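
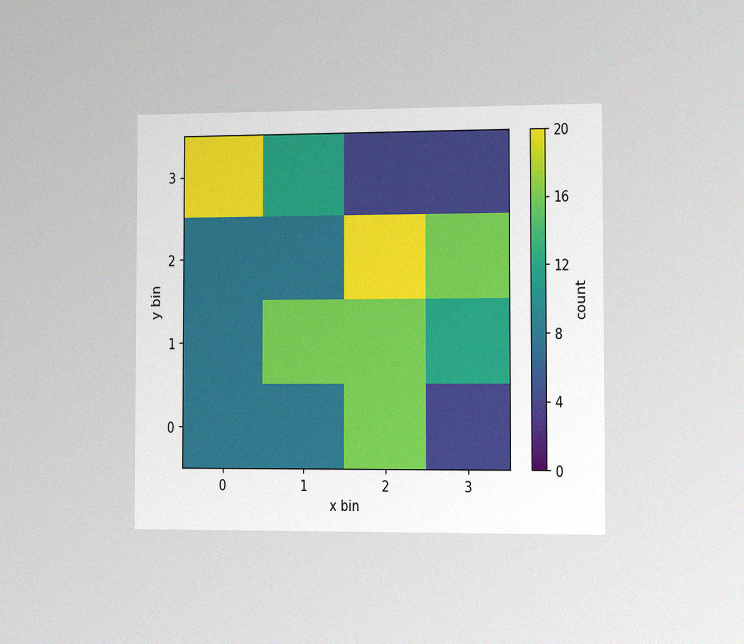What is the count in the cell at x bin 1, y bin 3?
The chart is viewed slightly from the right, with some photo noise. Matching the cell (1, 3) against the colorbar gives 12.

12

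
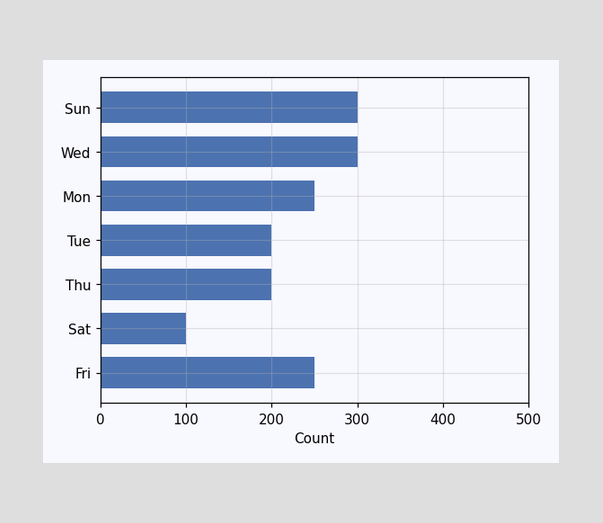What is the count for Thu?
200

Reading along the chart's x-axis, the Thu bar reaches 200.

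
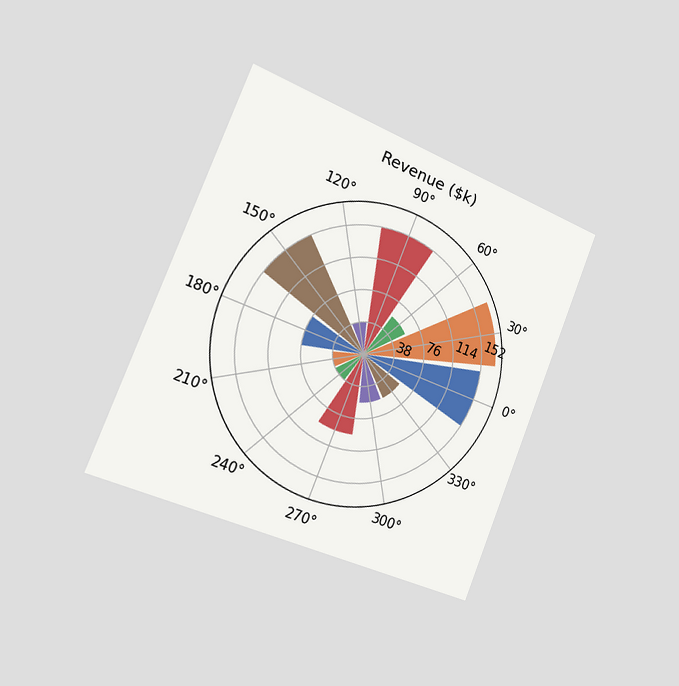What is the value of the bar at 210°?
The chart is tilted about 22° clockwise and viewed slightly from the left. The bar at 210° reaches $38k on the radial axis.

$38k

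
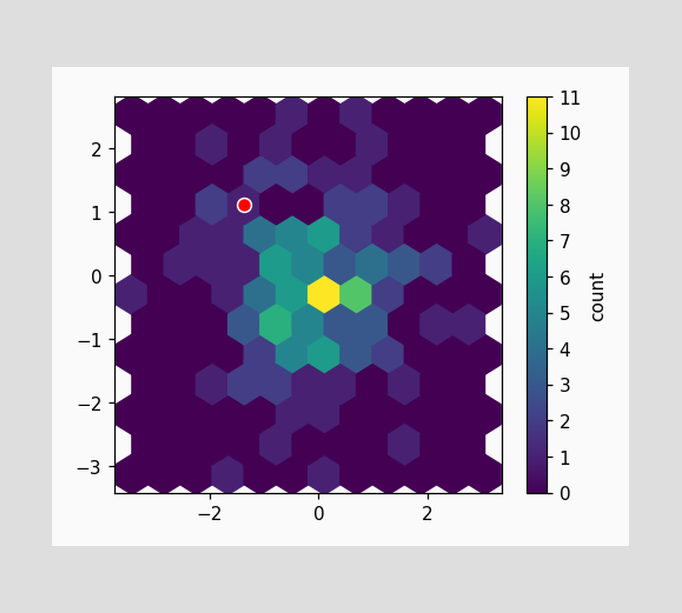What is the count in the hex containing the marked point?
The marked hex reads 1 on the colorbar.

1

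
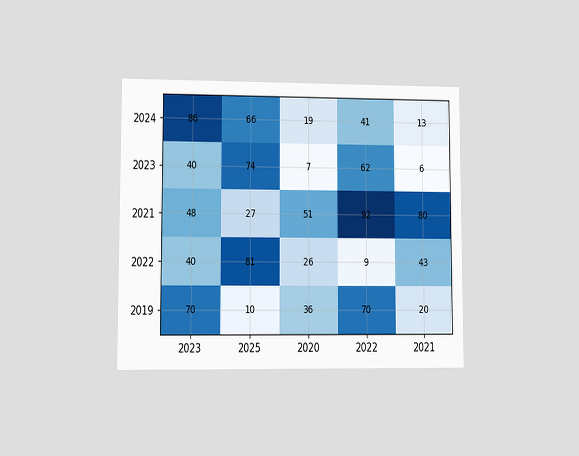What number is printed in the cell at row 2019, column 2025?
The chart is viewed at a slight angle. The (2019, 2025) cell reads 10.

10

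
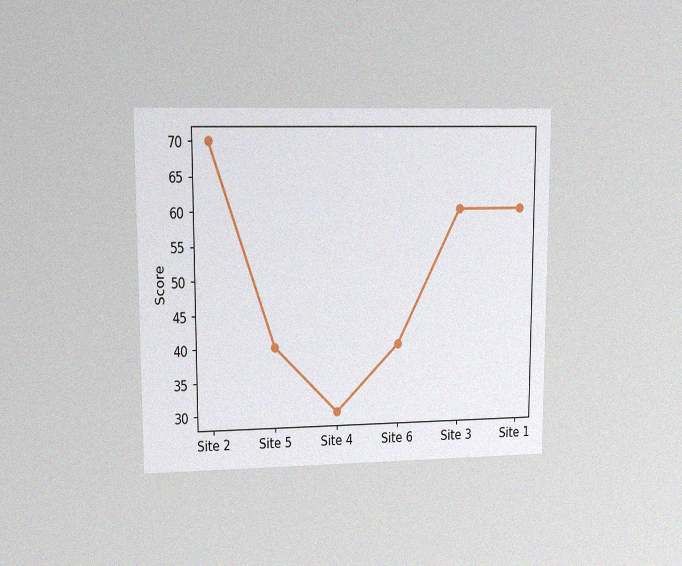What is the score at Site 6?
40

The chart is viewed at a slight angle, with some photo noise. At Site 6, the line is at 40.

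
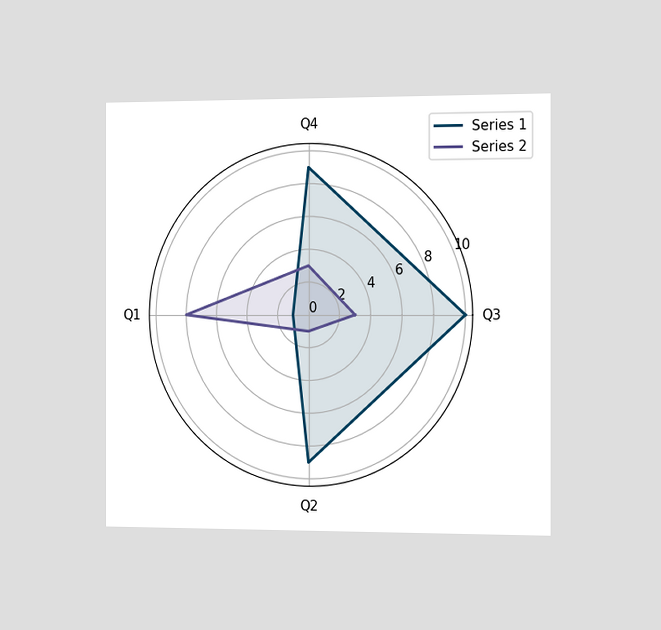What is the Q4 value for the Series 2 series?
3

The chart is viewed slightly from the right. On the Q4 axis, Series 2 reaches 3.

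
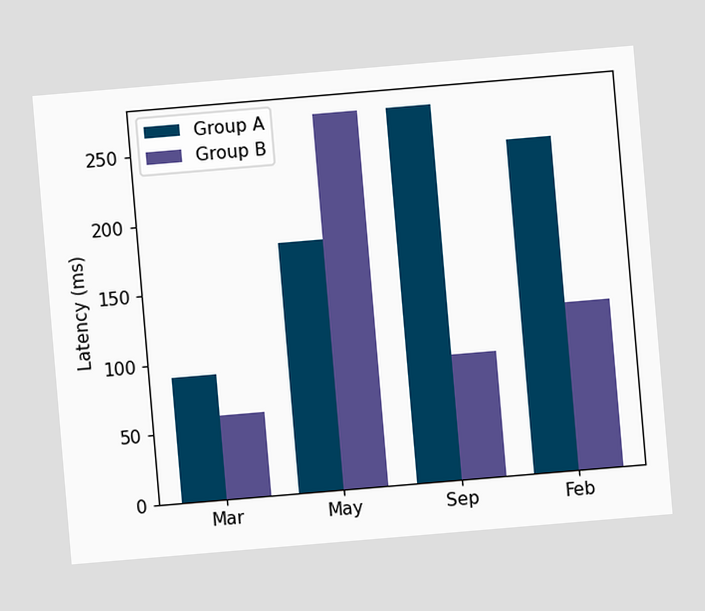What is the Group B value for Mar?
The chart is tilted about 5° counter-clockwise. The Group B bar at Mar reaches 60ms on the y-axis.

60ms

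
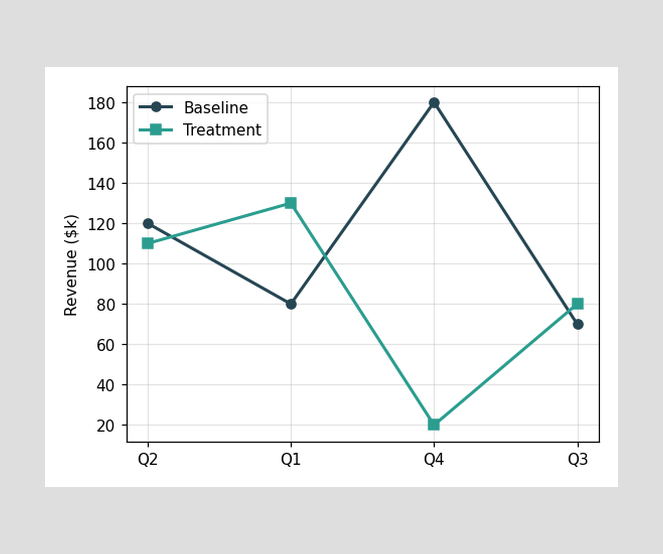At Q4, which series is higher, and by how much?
At Q4, Baseline sits above the other line by $160k.

Baseline, by $160k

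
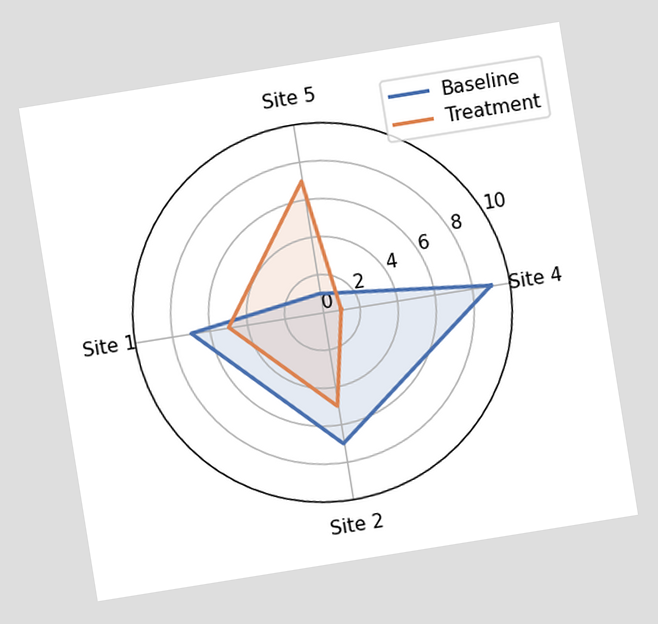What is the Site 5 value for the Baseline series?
1

The chart is tilted about 9° counter-clockwise. On the Site 5 axis, Baseline reaches 1.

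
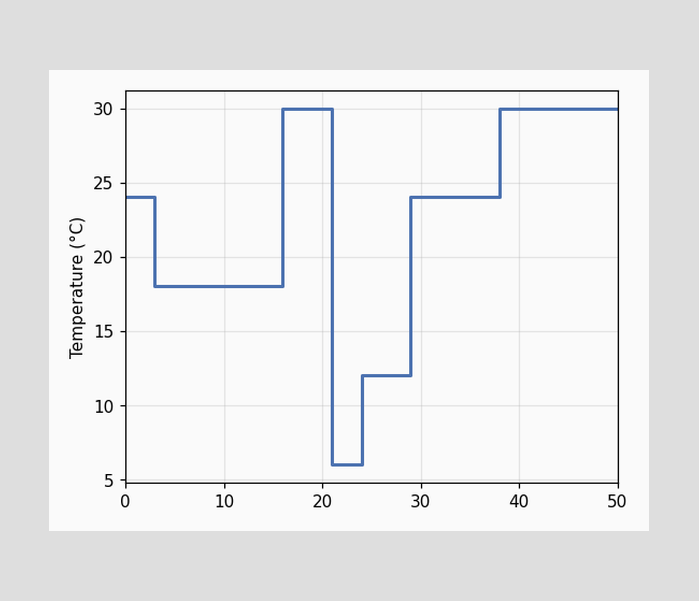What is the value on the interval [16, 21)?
30°C

On [16, 21) the step sits at 30°C.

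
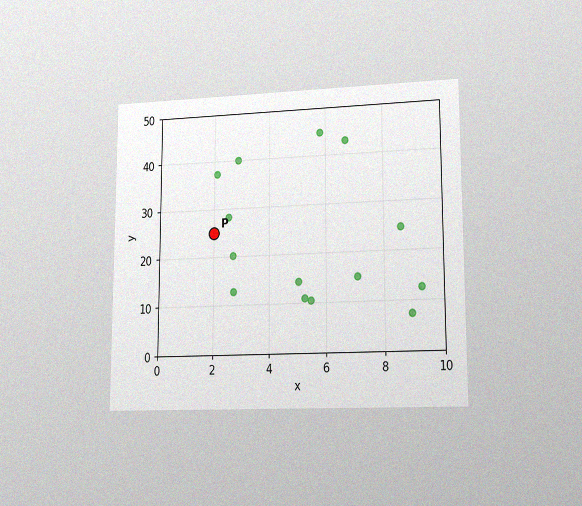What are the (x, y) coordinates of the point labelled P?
The chart is viewed at a slight angle, with some photo noise. Following the gridlines from P to each axis, P sits at (2, 25).

(2, 25)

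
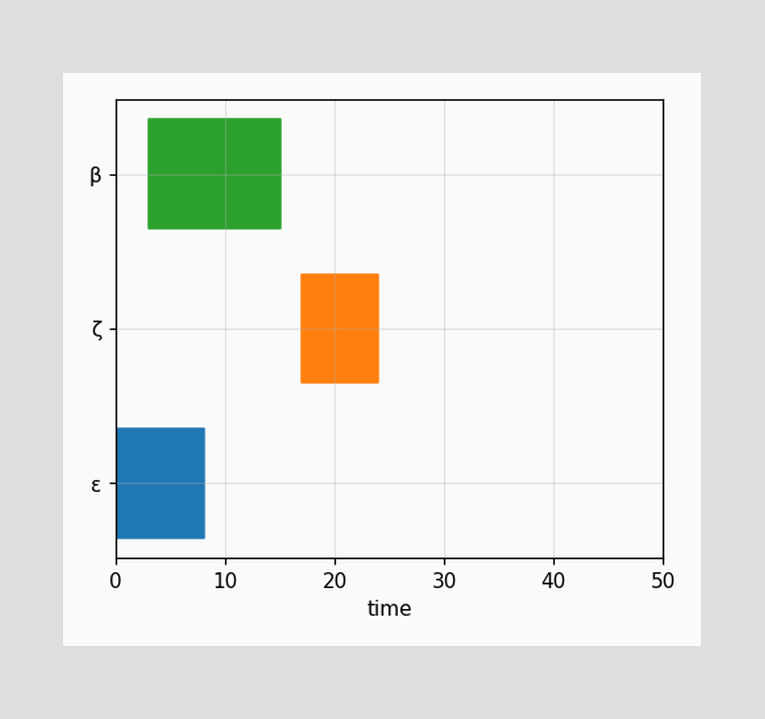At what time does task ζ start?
The ζ bar begins at t=17.

17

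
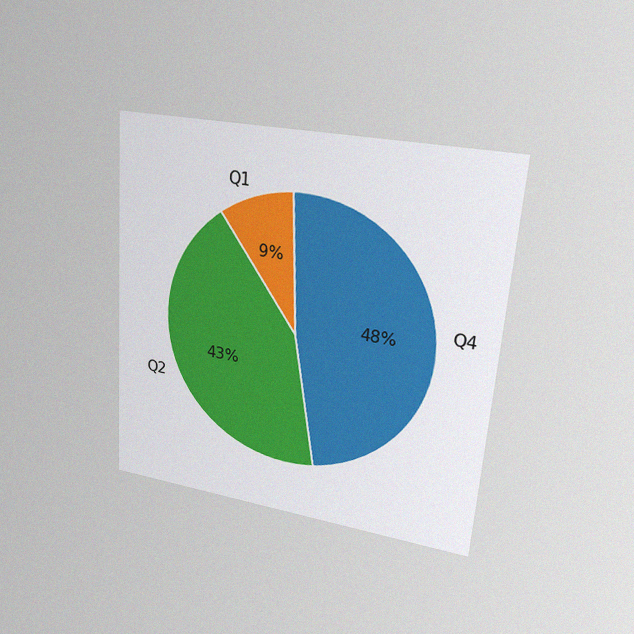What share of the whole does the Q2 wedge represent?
43%

The chart is tilted about 4° clockwise and viewed at a slight angle, with some photo noise. The Q2 slice takes up 43% of the pie.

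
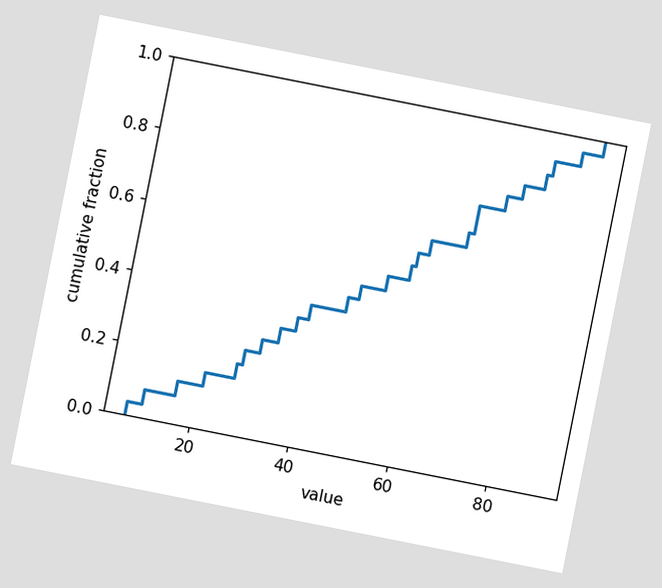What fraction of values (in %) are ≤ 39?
40%

The chart is tilted about 11° clockwise. At x=39 the ECDF step is at 40%.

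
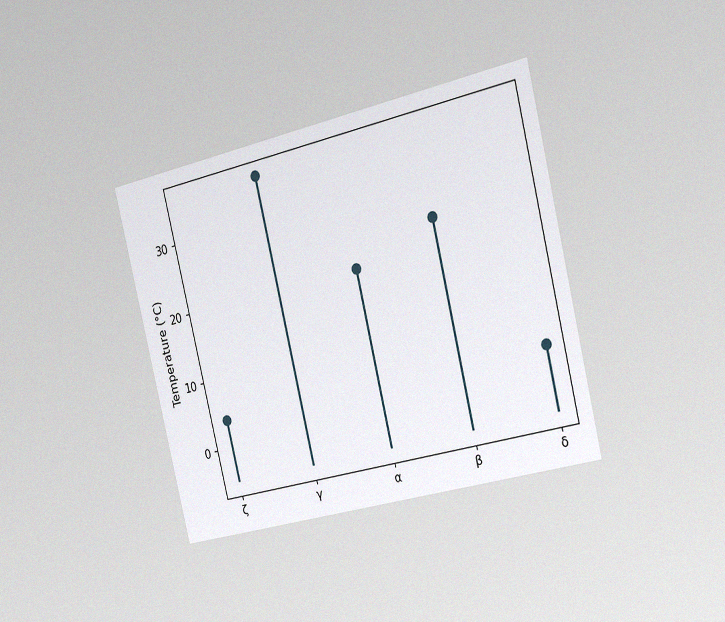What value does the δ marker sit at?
The chart is tilted about 13° counter-clockwise and viewed slightly from the right, with some photo noise. The δ marker sits at 4°C.

4°C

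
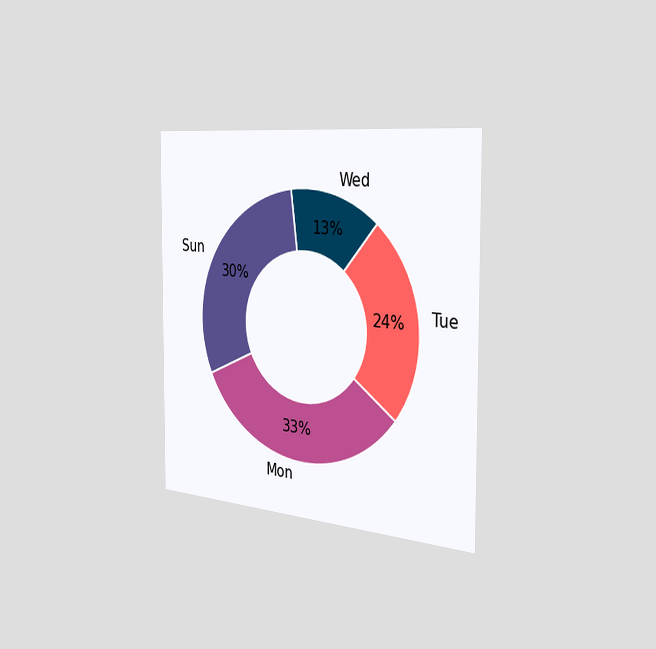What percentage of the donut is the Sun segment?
30%

The chart is viewed slightly from the right. The Sun segment takes up 30% of the ring.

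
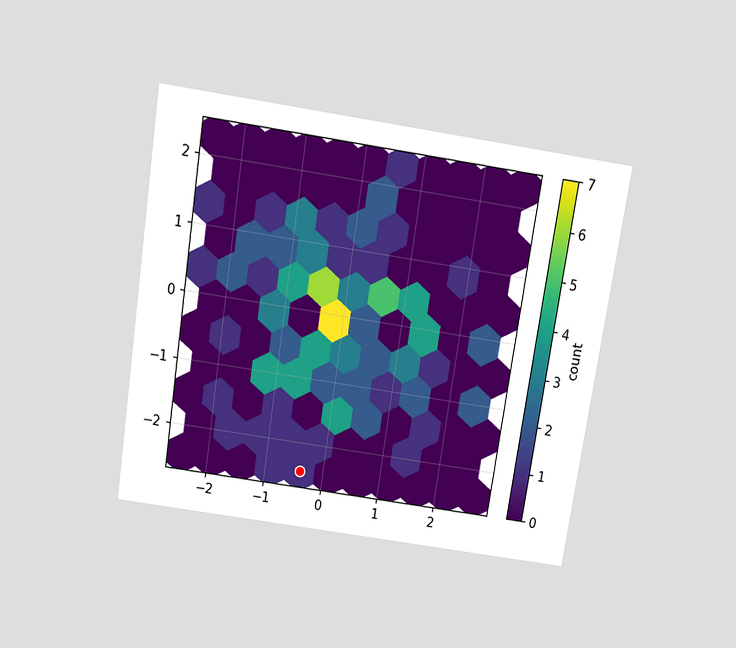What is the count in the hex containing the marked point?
1

The chart is tilted about 9° clockwise and viewed slightly from above. The marked hex reads 1 on the colorbar.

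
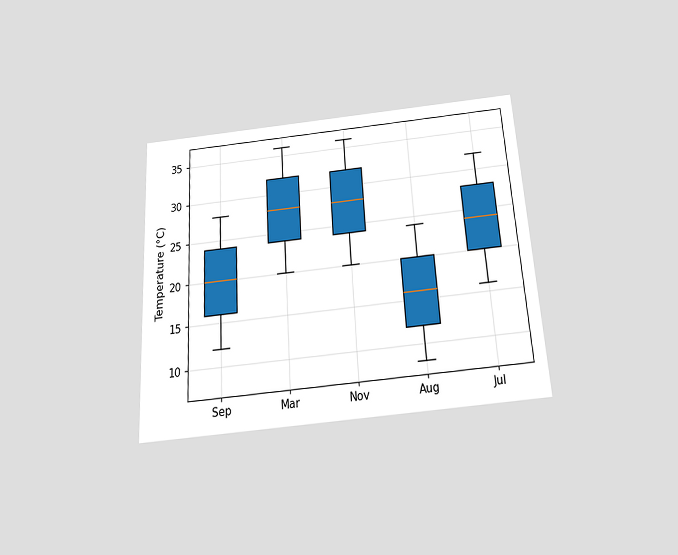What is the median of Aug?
The chart is tilted about 3° counter-clockwise and viewed slightly from below. The median line in the Aug box sits at 16°C.

16°C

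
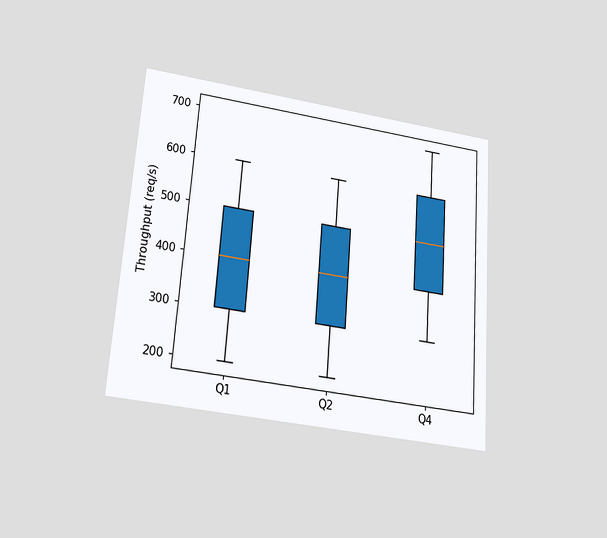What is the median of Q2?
The chart is tilted about 4° clockwise and viewed slightly from below. The median line in the Q2 box sits at 400req/s.

400req/s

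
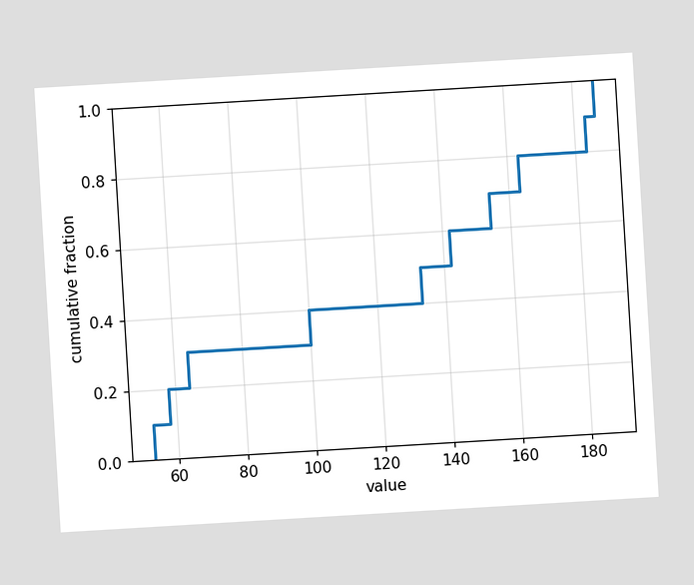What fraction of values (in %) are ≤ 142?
The chart is tilted about 3° counter-clockwise. At x=142 the ECDF step is at 60%.

60%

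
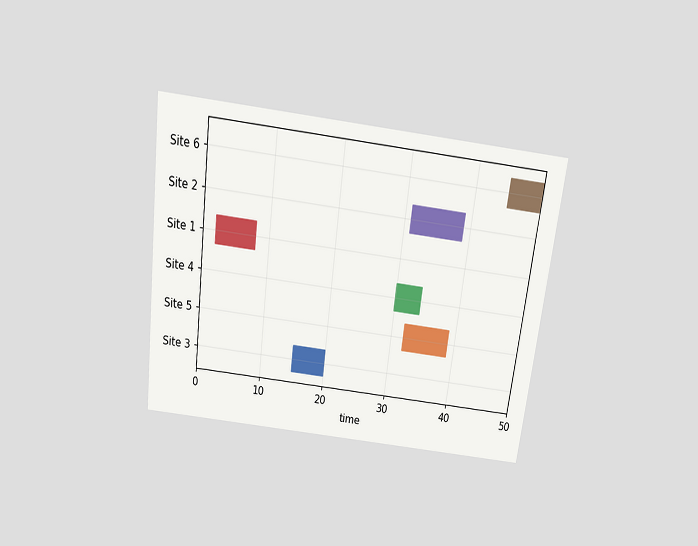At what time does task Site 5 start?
32

The chart is tilted about 7° clockwise and viewed slightly from above. The Site 5 bar begins at t=32.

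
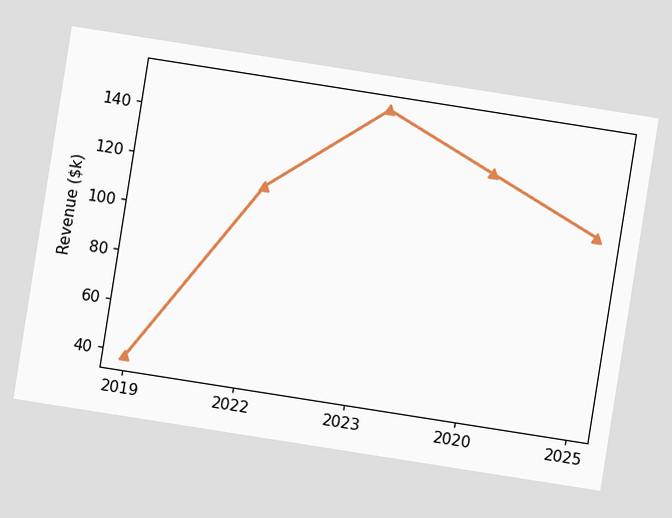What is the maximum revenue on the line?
$152k

The chart is tilted about 9° clockwise. The highest point is at 2023, and reading across to the y-axis gives $152k.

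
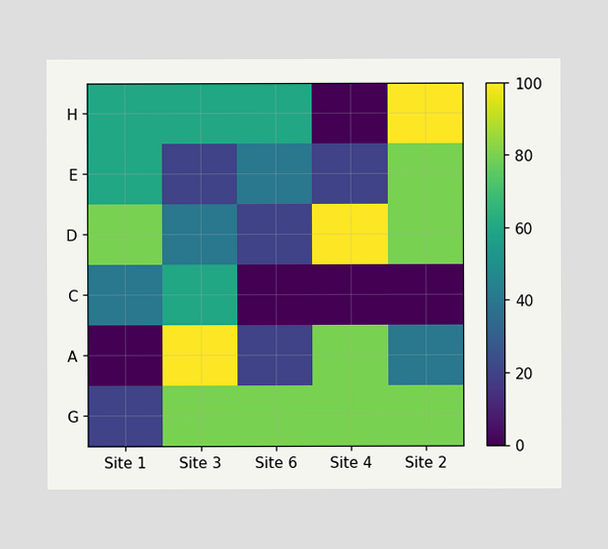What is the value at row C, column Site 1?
40

Matching cell (C, Site 1) against the colorbar gives 40.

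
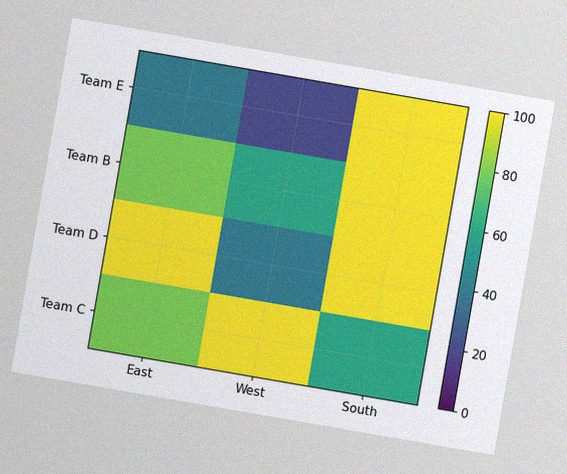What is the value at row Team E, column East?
40

The chart is tilted about 10° clockwise, with some photo noise. Matching cell (Team E, East) against the colorbar gives 40.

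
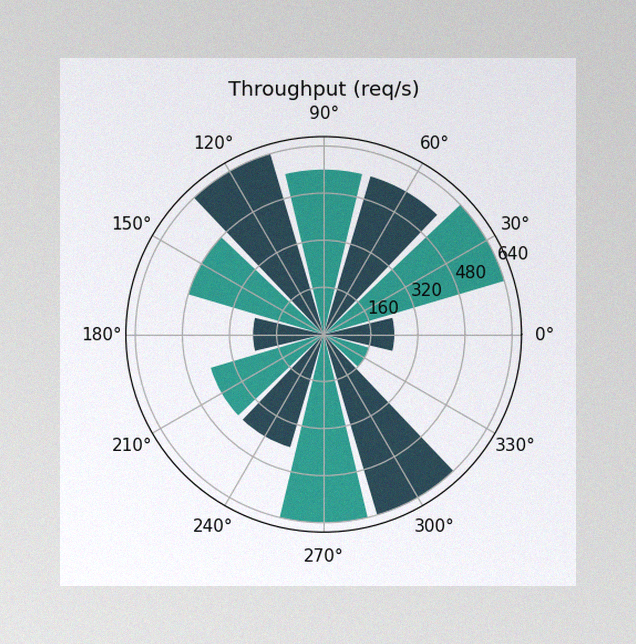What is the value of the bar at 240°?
400req/s

The image has some photo noise and uneven lighting. The bar at 240° reaches 400req/s on the radial axis.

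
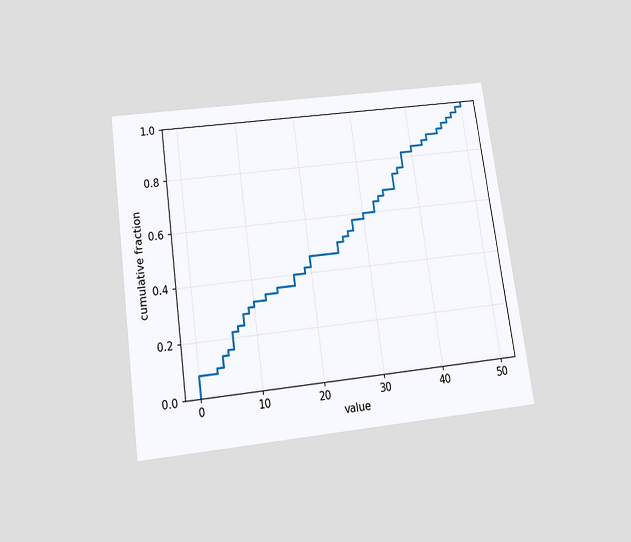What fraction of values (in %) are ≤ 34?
The chart is tilted about 8° counter-clockwise and viewed slightly from below. At x=34 the ECDF step is at 68%.

68%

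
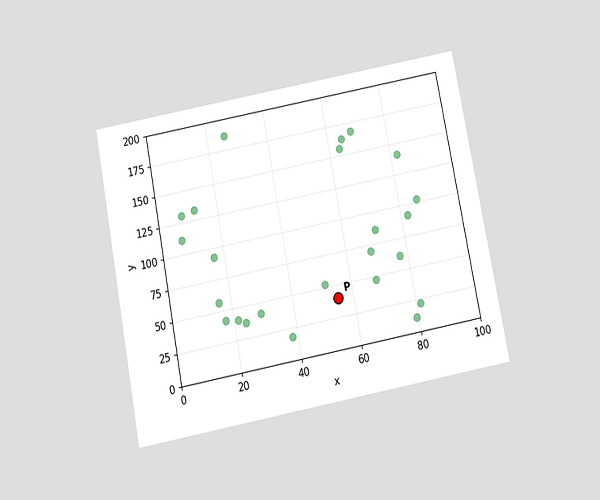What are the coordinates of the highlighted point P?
The chart is tilted about 11° counter-clockwise and viewed slightly from below. Following the gridlines from P to each axis, P sits at (55, 40).

(55, 40)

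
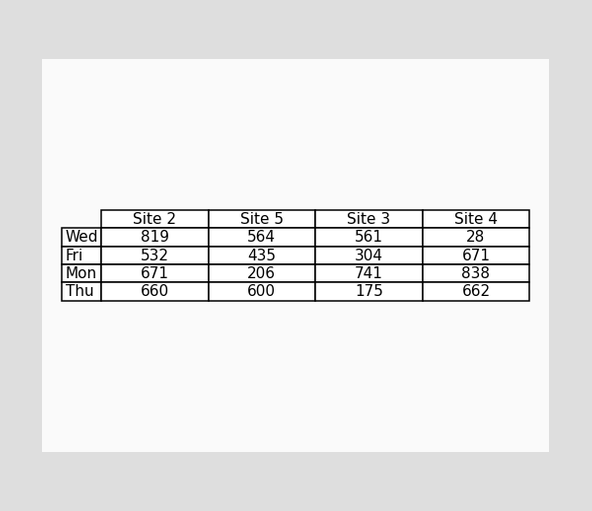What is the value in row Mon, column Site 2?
The (Mon, Site 2) cell reads 671.

671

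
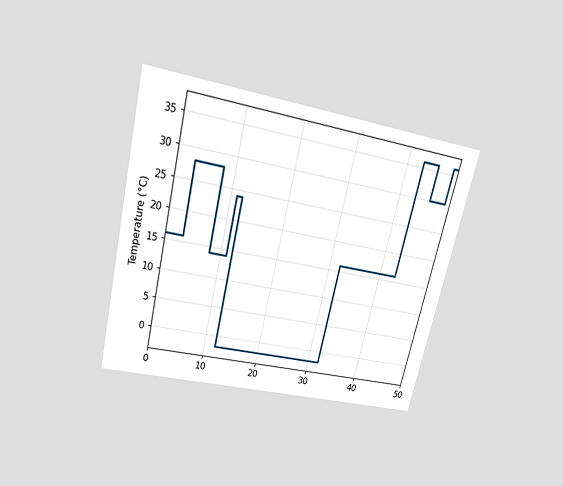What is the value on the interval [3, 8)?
28°C

The chart is tilted about 13° clockwise and viewed slightly from above. On [3, 8) the step sits at 28°C.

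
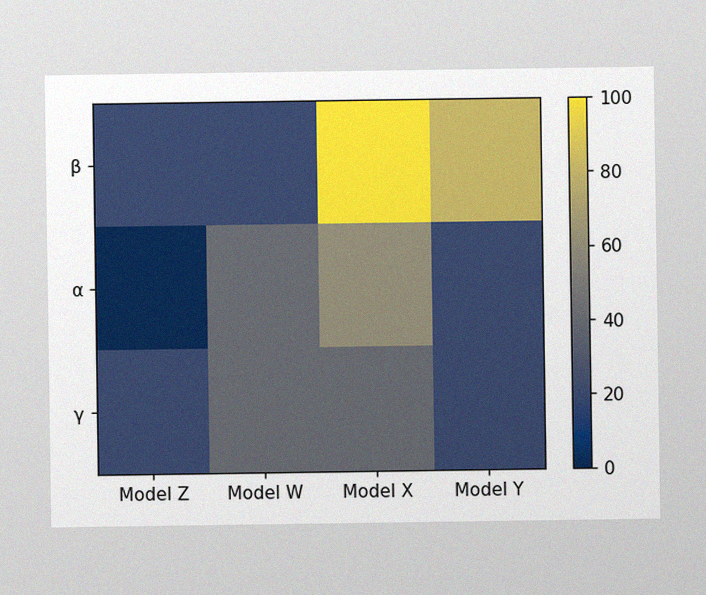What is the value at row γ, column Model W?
40

The image has some photo noise and uneven lighting. Matching cell (γ, Model W) against the colorbar gives 40.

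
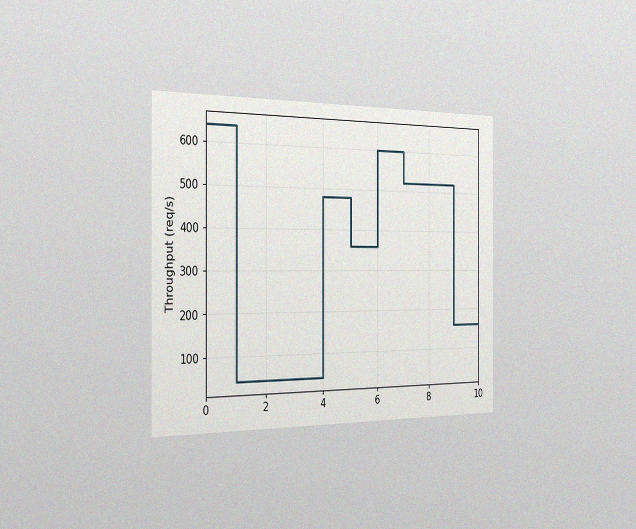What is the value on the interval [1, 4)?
40req/s

The chart is viewed slightly from the left, with some photo noise. On [1, 4) the step sits at 40req/s.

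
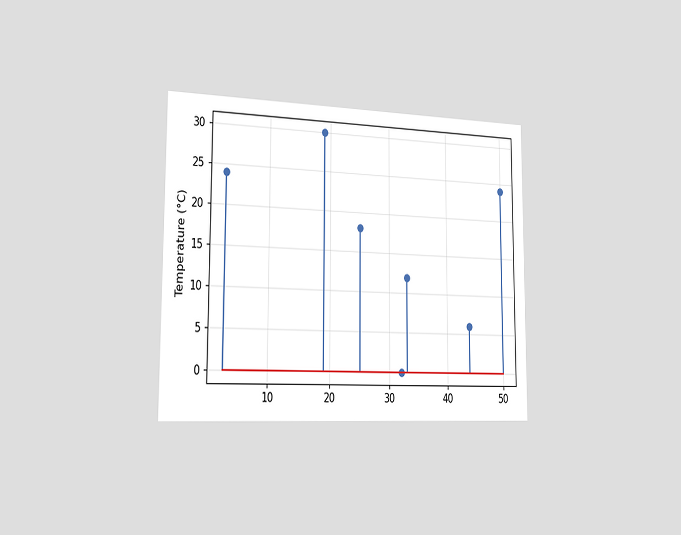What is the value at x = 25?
18°C

The chart is viewed slightly from the left. The stem at x=25 reaches 18°C.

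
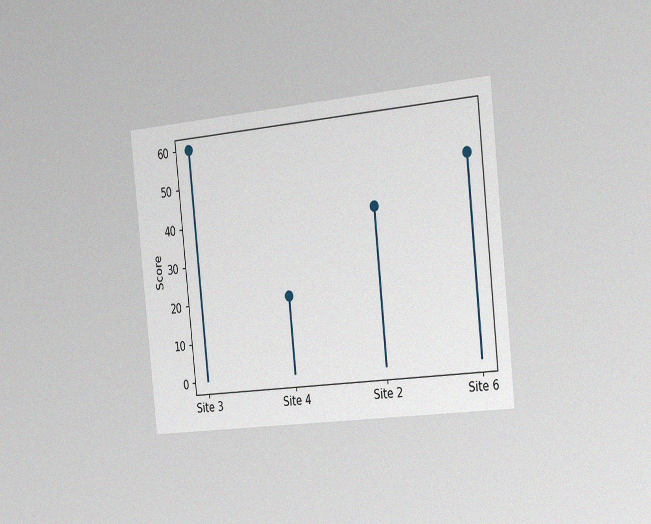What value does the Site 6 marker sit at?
50

The chart is tilted about 6° counter-clockwise and viewed slightly from the right, with some photo noise. The Site 6 marker sits at 50.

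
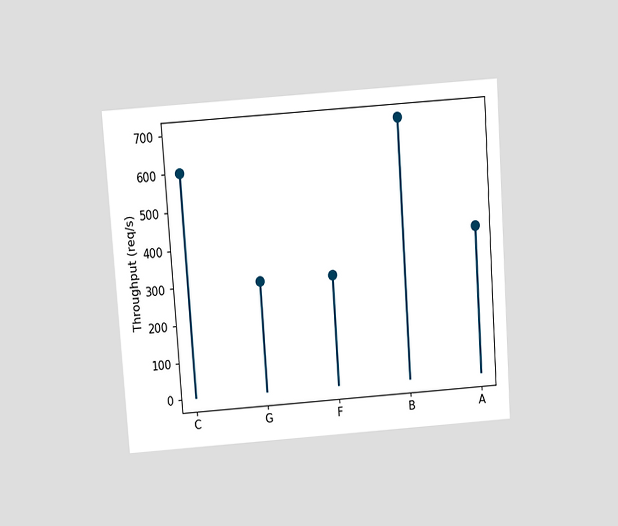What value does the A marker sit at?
400req/s

The chart is tilted about 4° counter-clockwise and viewed slightly from above. The A marker sits at 400req/s.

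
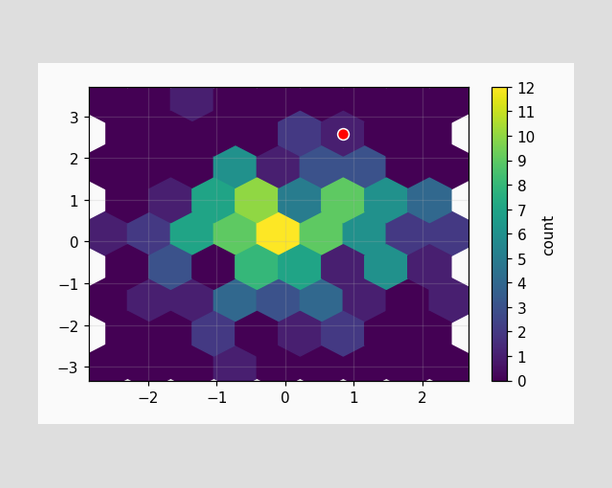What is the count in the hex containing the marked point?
The marked hex reads 1 on the colorbar.

1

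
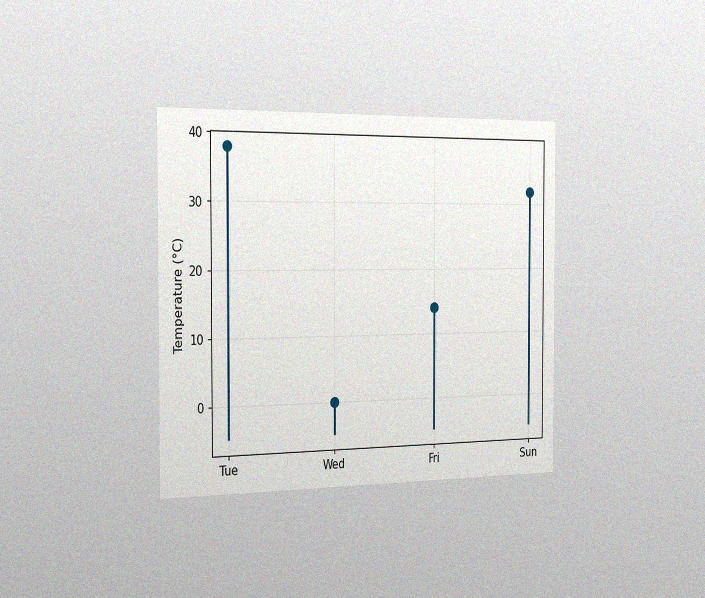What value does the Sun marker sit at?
The chart is viewed slightly from the left, with some photo noise. The Sun marker sits at 32°C.

32°C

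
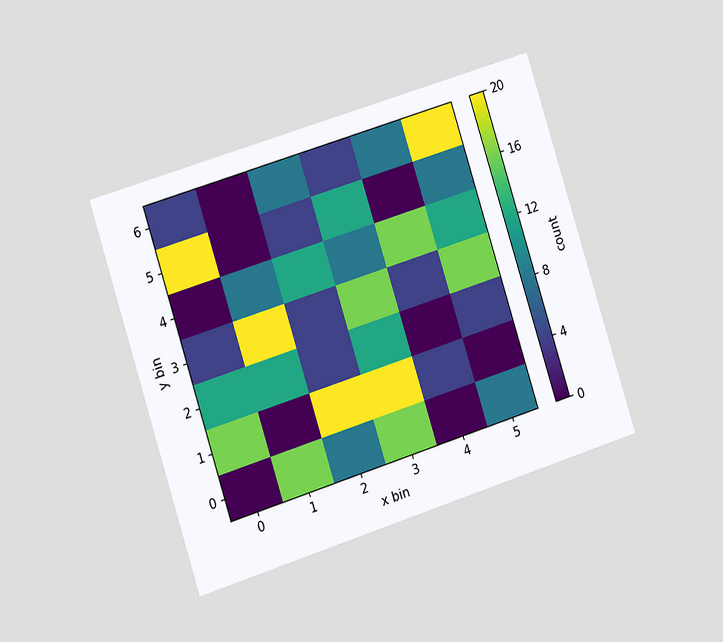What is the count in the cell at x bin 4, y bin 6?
8

The chart is tilted about 18° counter-clockwise and viewed at a slight angle. Matching the cell (4, 6) against the colorbar gives 8.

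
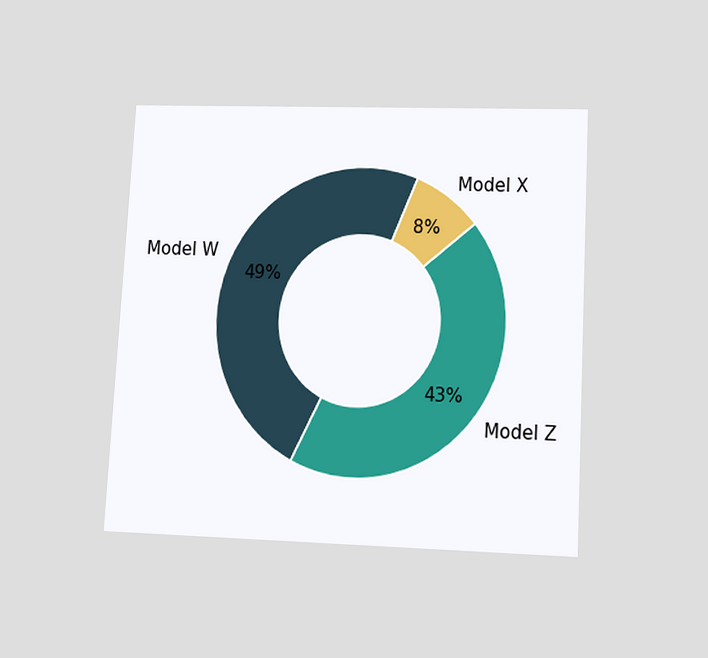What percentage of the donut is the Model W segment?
The chart is tilted about 3° clockwise and viewed at a slight angle. The Model W segment takes up 49% of the ring.

49%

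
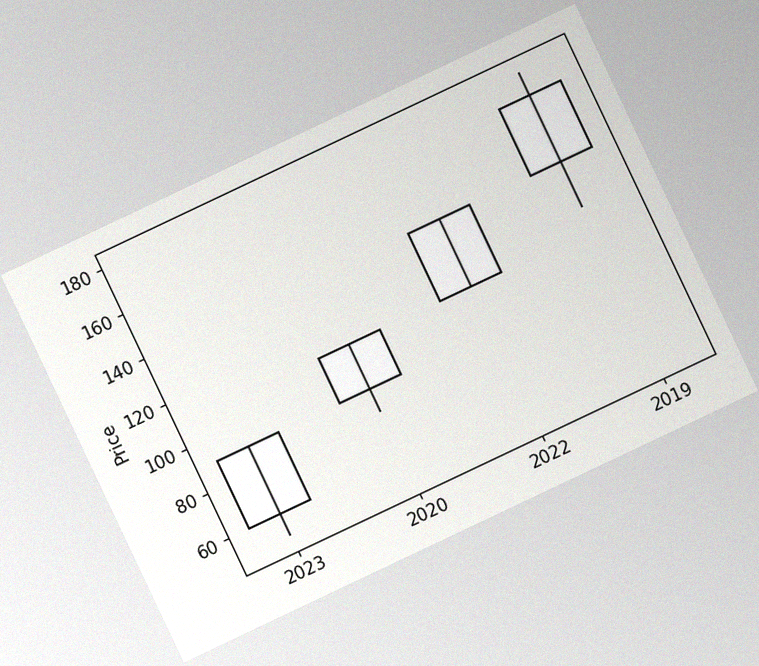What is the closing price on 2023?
90

The chart is tilted about 25° counter-clockwise, with some photo noise. The 2023 candle closes at 90.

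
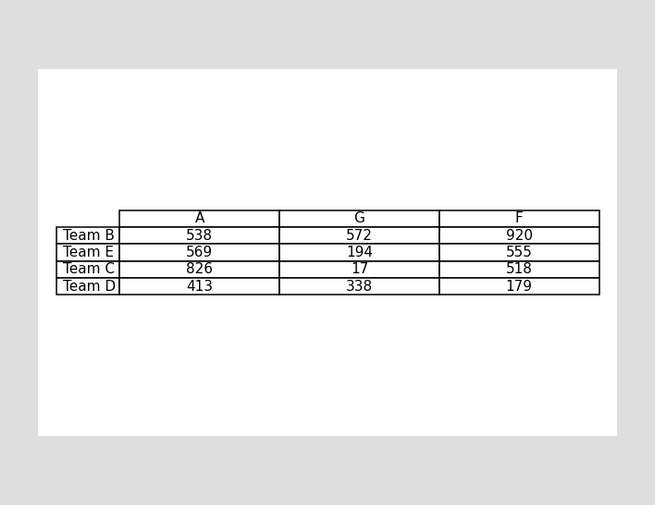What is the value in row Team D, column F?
179

The (Team D, F) cell reads 179.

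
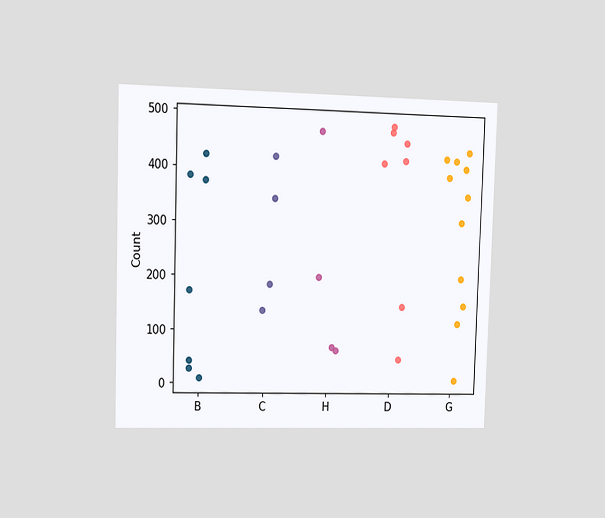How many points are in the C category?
4

The chart is viewed slightly from the left. Counting the markers in the C column gives 4.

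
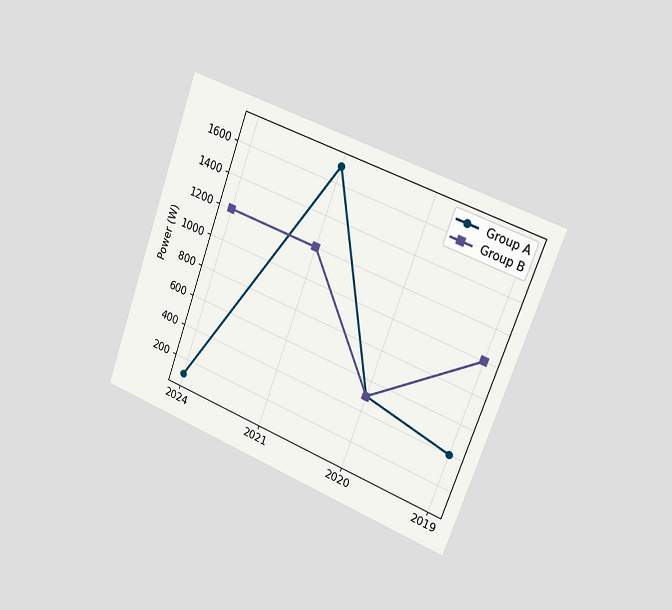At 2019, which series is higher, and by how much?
Group B, by 600W

The chart is tilted about 20° clockwise and viewed slightly from the right. At 2019, Group B sits above the other line by 600W.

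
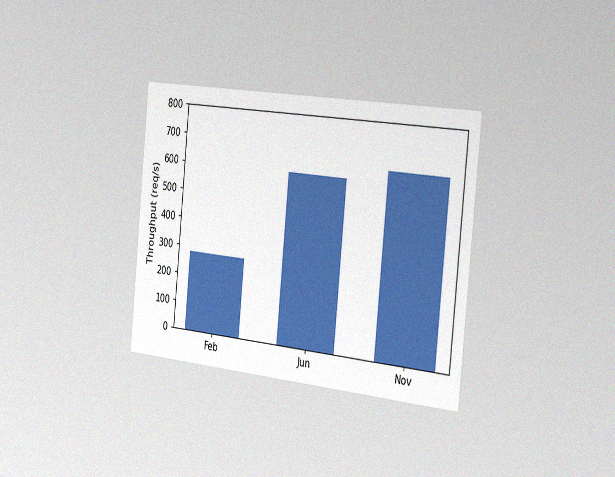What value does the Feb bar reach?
The chart is tilted about 6° clockwise and viewed slightly from the right, with some photo noise. Reading along the chart's y-axis, the Feb bar reaches 280req/s.

280req/s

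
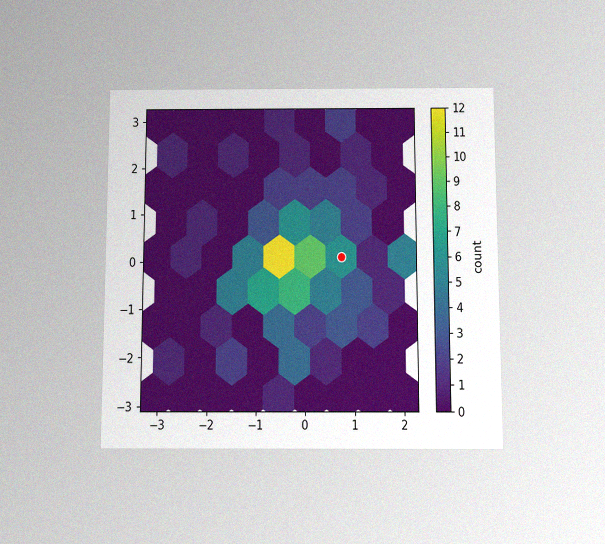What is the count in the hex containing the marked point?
The chart is viewed slightly from below, with some photo noise. The marked hex reads 6 on the colorbar.

6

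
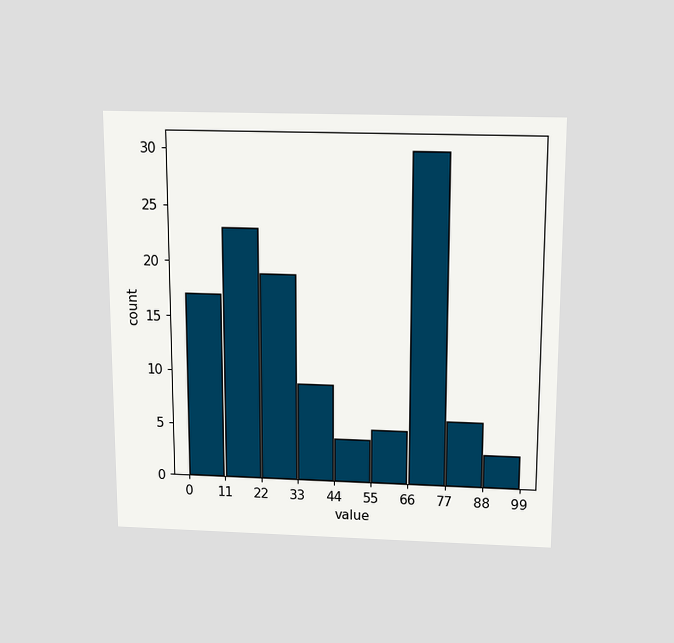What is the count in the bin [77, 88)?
6

The chart is viewed slightly from above. The [77, 88) bin has height 6.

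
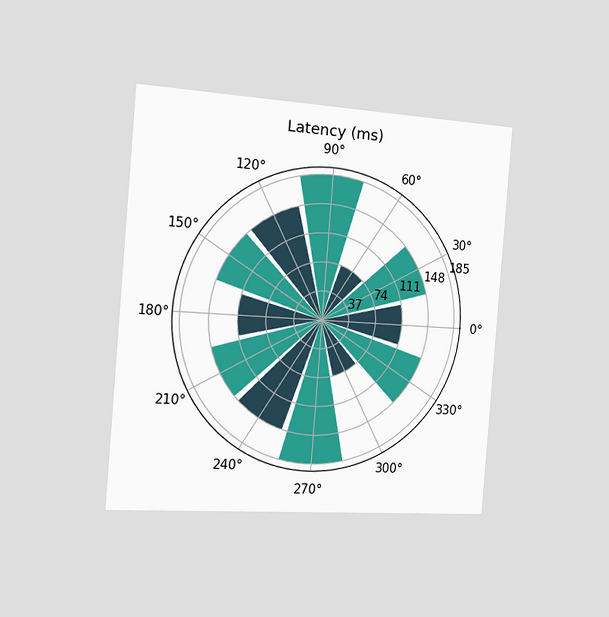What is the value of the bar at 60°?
74ms

The chart is tilted about 5° clockwise and viewed slightly from the left. The bar at 60° reaches 74ms on the radial axis.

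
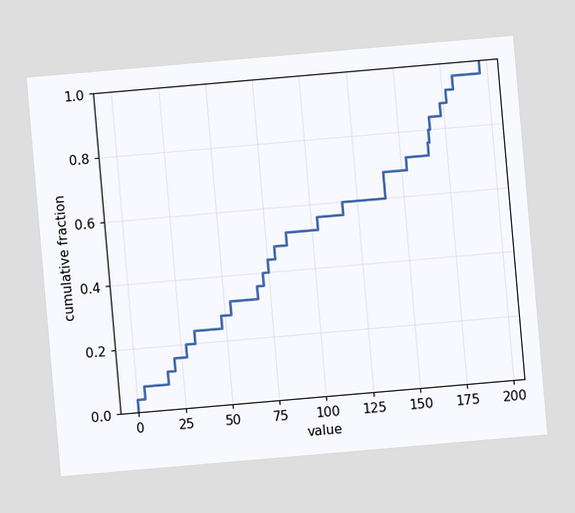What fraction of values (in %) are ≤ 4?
The chart is tilted about 5° counter-clockwise. At x=4 the ECDF step is at 8%.

8%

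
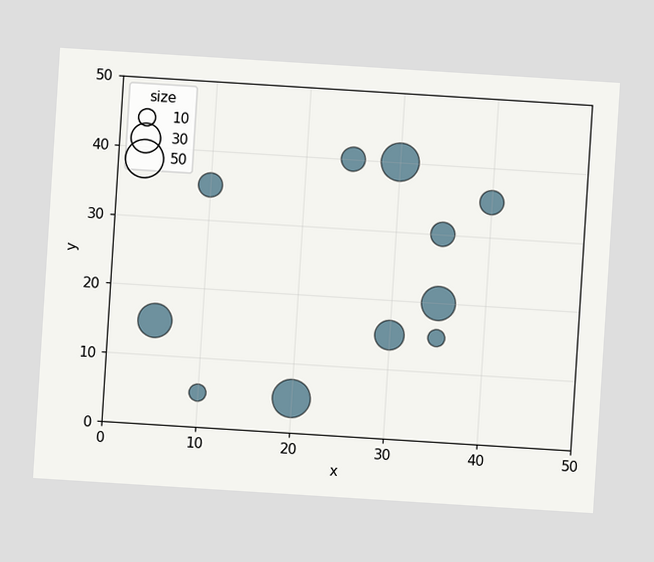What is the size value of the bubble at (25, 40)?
The chart is tilted about 4° clockwise. Matching the bubble at (25, 40) against the size legend gives 20.

20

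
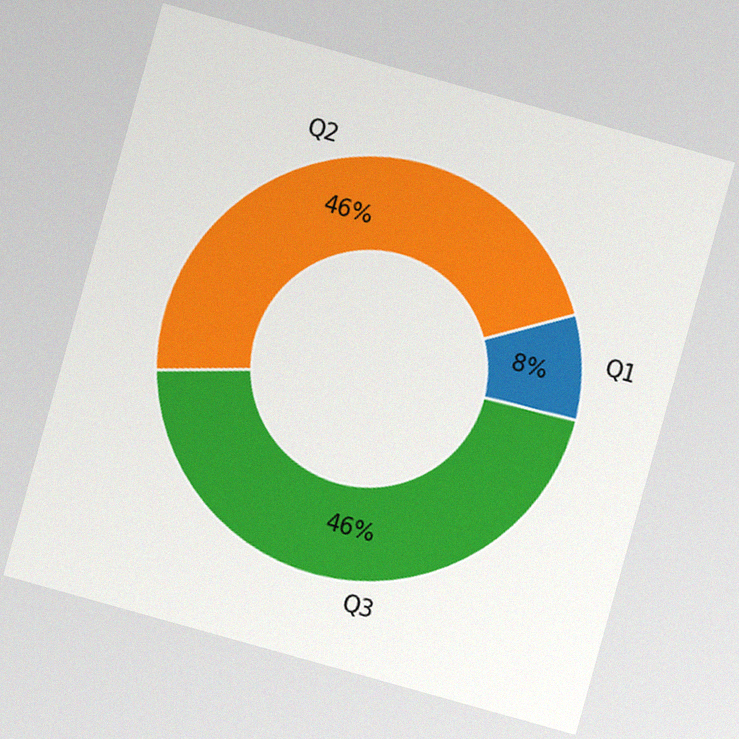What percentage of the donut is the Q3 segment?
The chart is tilted about 16° clockwise, with some photo noise. The Q3 segment takes up 46% of the ring.

46%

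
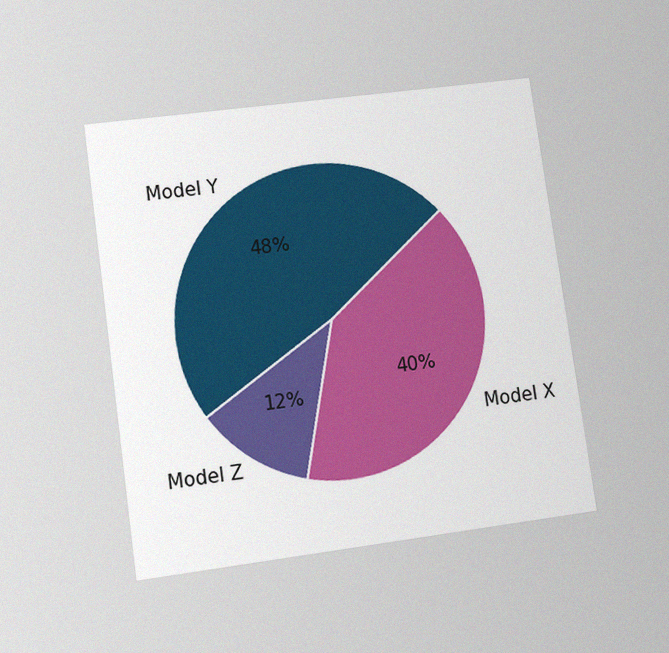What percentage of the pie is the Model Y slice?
48%

The chart is tilted about 8° counter-clockwise and viewed at a slight angle, with some photo noise. The Model Y slice takes up 48% of the pie.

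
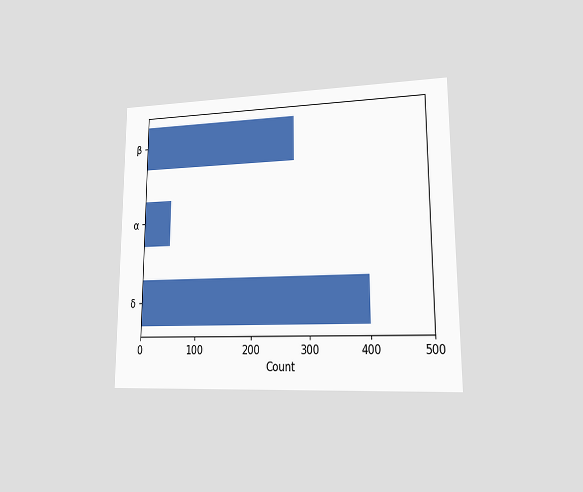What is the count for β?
The chart is viewed at a slight angle. Reading along the chart's x-axis, the β bar reaches 275.

275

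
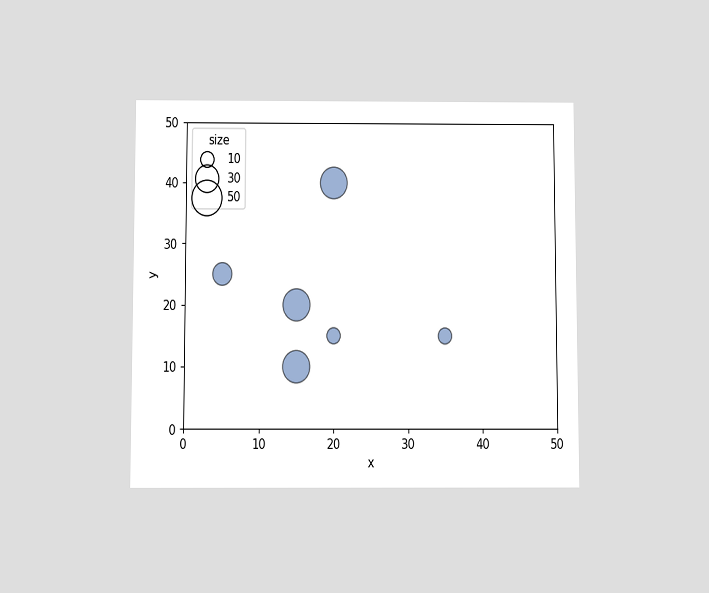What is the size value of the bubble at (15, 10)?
40

The chart is viewed slightly from below. Matching the bubble at (15, 10) against the size legend gives 40.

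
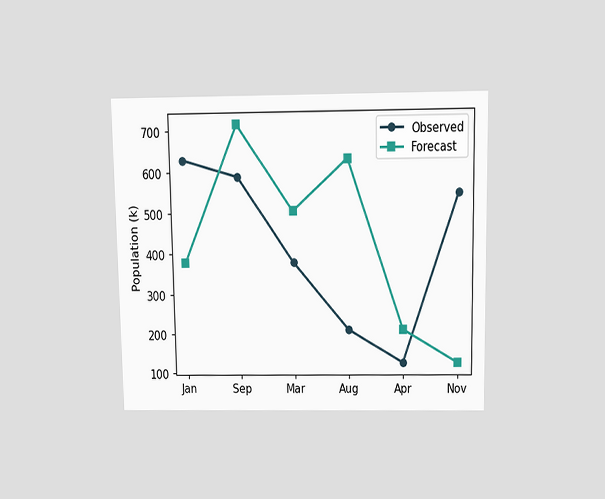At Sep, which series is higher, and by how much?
The chart is viewed slightly from above. At Sep, Forecast sits above the other line by 126k.

Forecast, by 126k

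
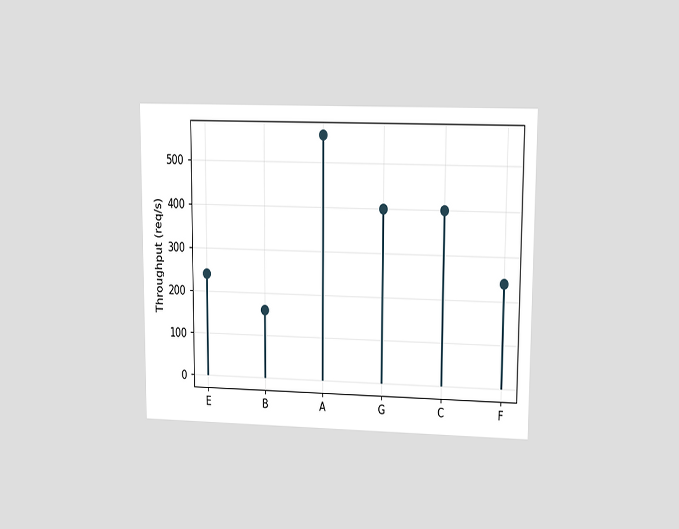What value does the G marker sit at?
The chart is viewed at a slight angle. The G marker sits at 400req/s.

400req/s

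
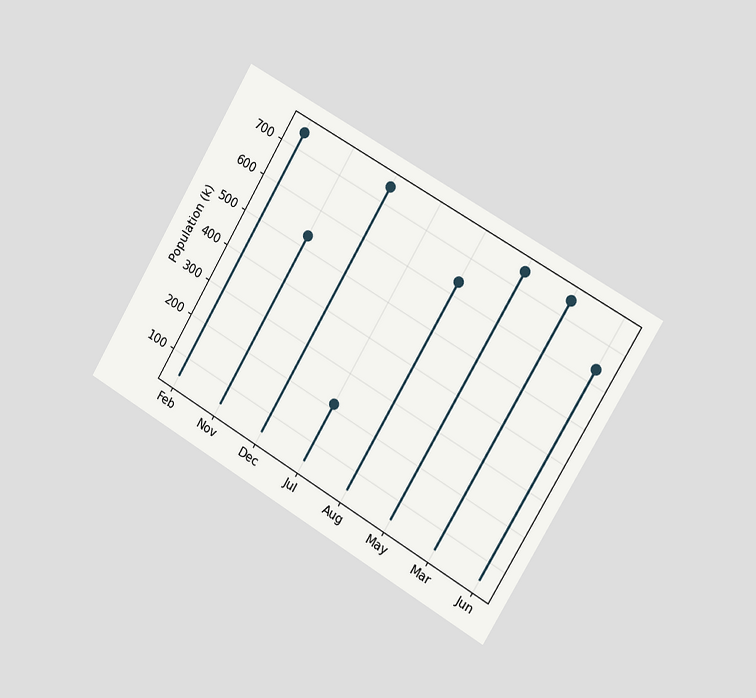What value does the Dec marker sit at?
742k

The chart is tilted about 31° clockwise and viewed slightly from the right. The Dec marker sits at 742k.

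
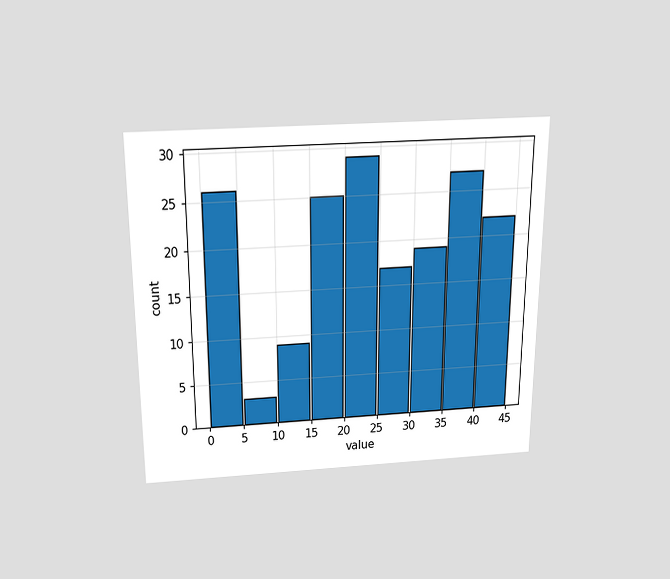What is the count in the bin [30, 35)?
19

The chart is viewed slightly from above. The [30, 35) bin has height 19.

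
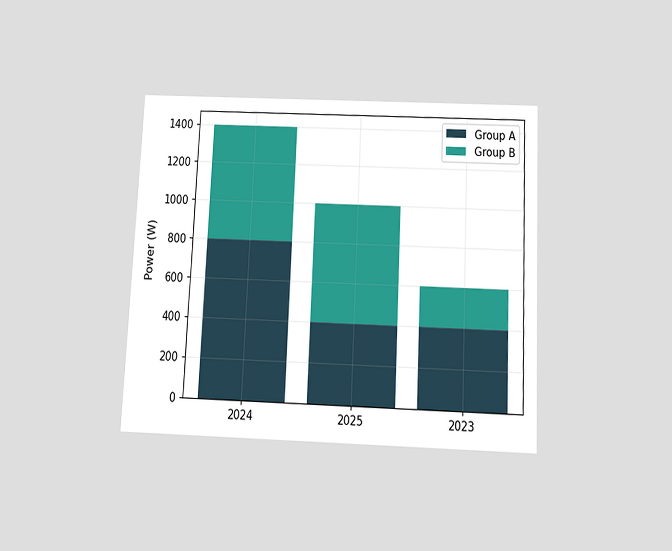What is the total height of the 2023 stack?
600W

The chart is tilted about 3° clockwise and viewed slightly from below. The 2023 stack's top reaches 600W on the y-axis.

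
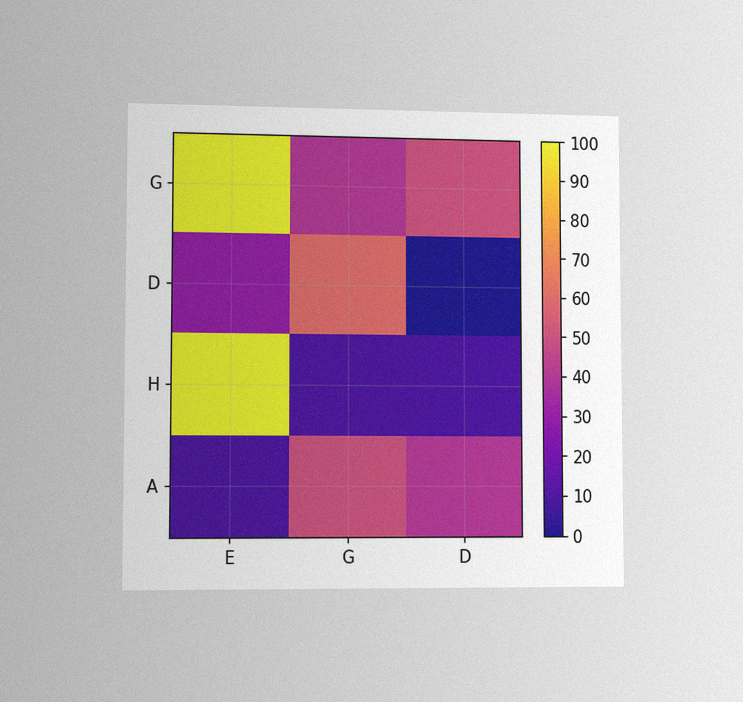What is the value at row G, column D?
The chart is viewed slightly from the left, with some photo noise. Matching cell (G, D) against the colorbar gives 50.

50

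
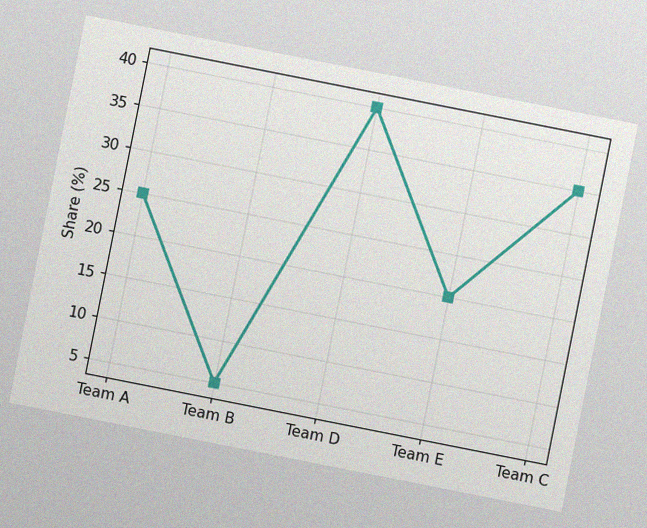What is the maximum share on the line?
The chart is tilted about 11° clockwise, with some photo noise. The highest point is at Team D, and reading across to the y-axis gives 40%.

40%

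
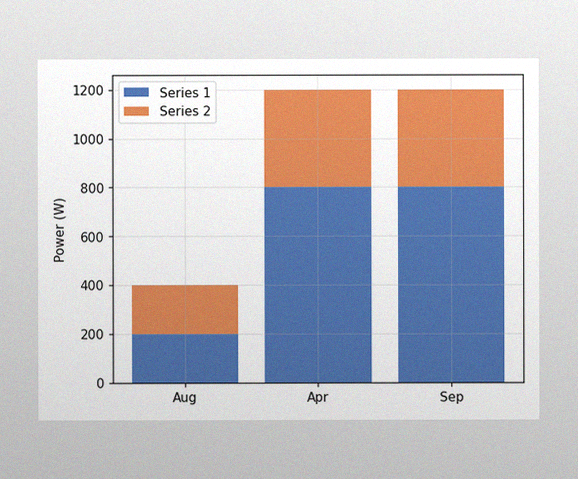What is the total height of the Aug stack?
The image has some photo noise and uneven lighting. The Aug stack's top reaches 400W on the y-axis.

400W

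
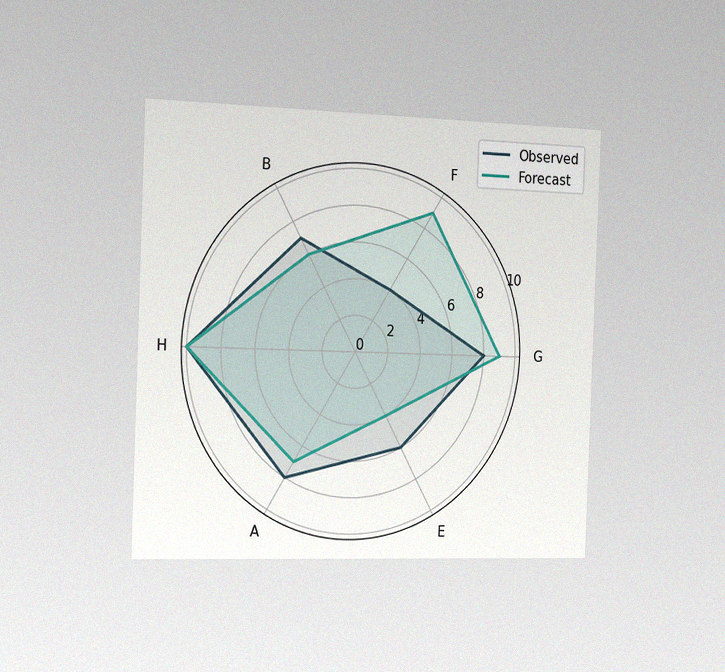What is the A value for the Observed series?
8

The chart is tilted about 2° clockwise and viewed slightly from the left, with some photo noise. On the A axis, Observed reaches 8.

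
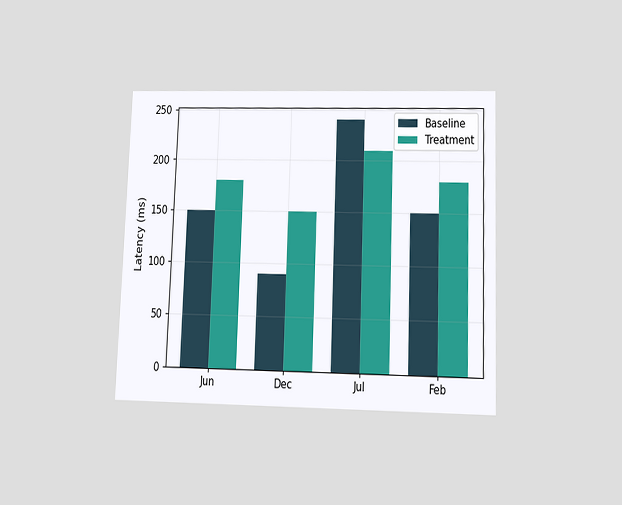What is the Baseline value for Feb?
The chart is tilted about 2° clockwise and viewed slightly from below. The Baseline bar at Feb reaches 150ms on the y-axis.

150ms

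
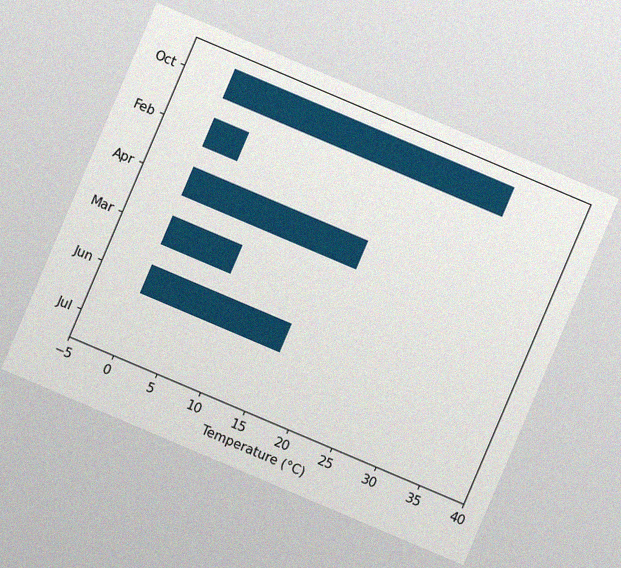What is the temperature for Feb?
The chart is tilted about 23° clockwise, with some photo noise. Reading along the chart's x-axis, the Feb bar reaches 4°C.

4°C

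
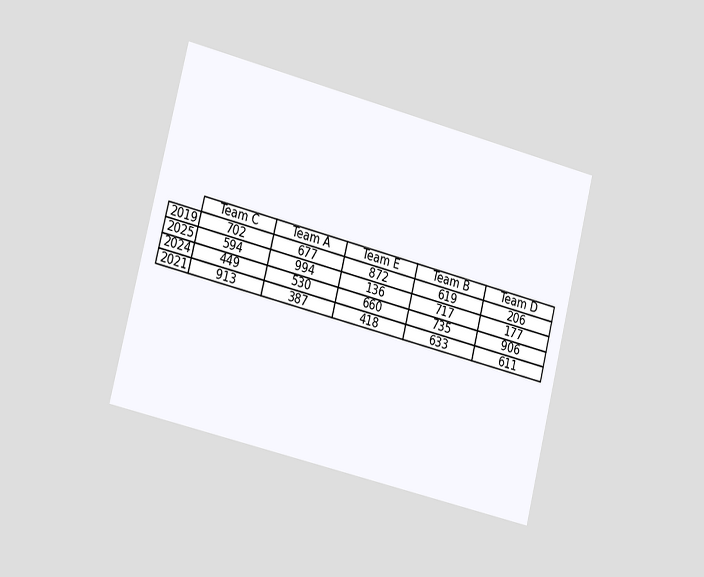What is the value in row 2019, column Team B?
The chart is tilted about 14° clockwise and viewed slightly from the left. The (2019, Team B) cell reads 619.

619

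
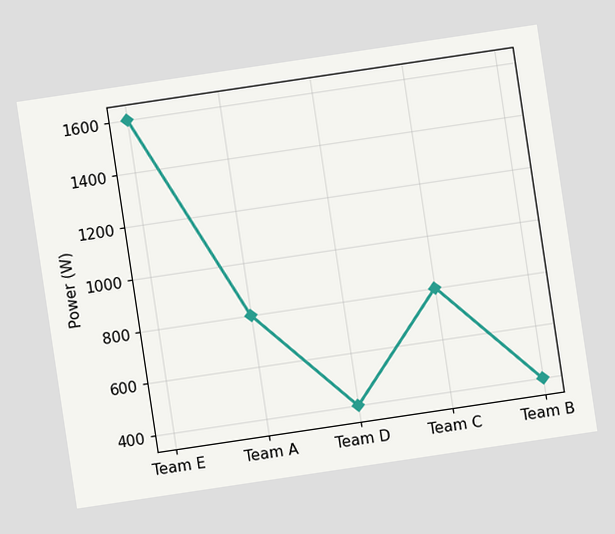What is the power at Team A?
800W

The chart is tilted about 8° counter-clockwise. At Team A, the line is at 800W.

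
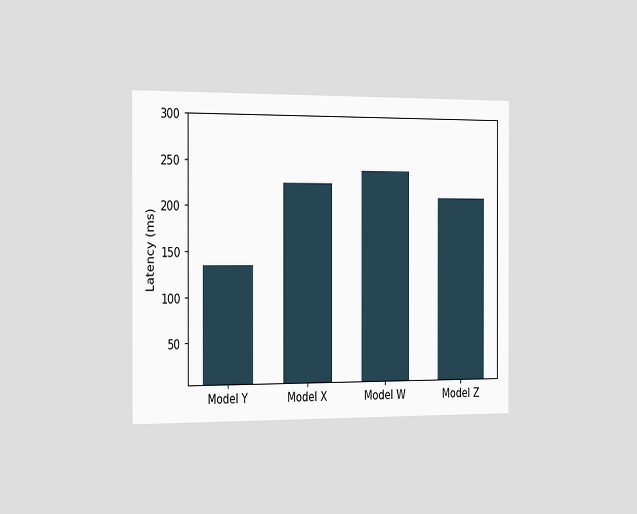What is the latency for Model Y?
135ms

The chart is viewed slightly from the left. Reading along the chart's y-axis, the Model Y bar reaches 135ms.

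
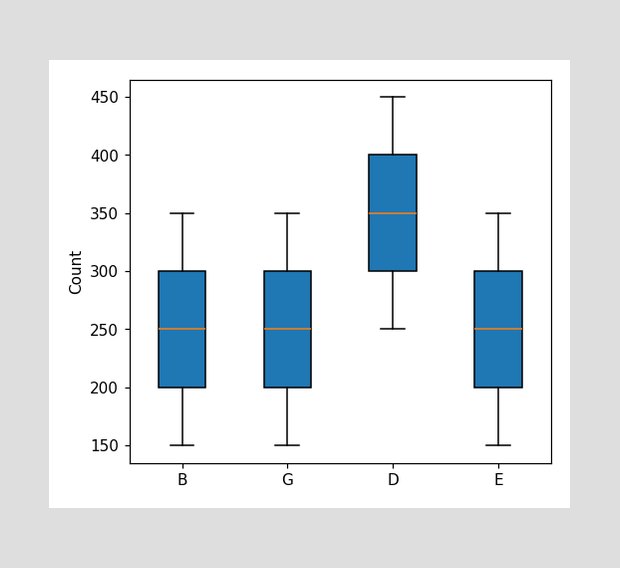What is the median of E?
250

The median line in the E box sits at 250.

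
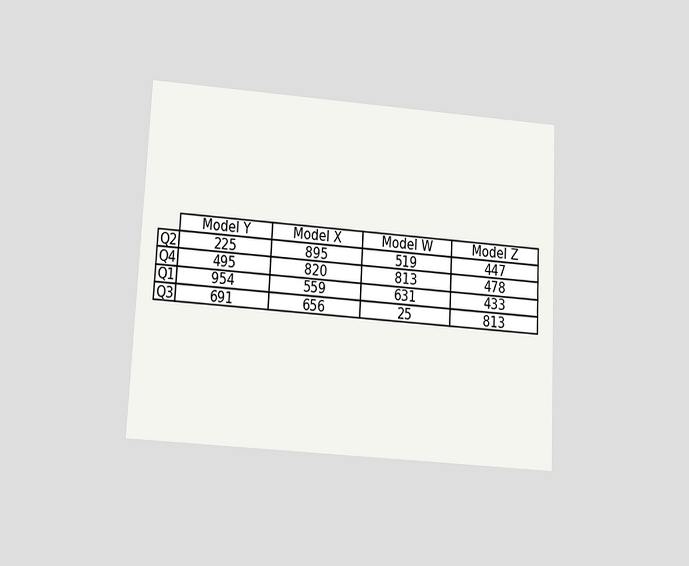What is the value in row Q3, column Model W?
The chart is tilted about 3° clockwise and viewed slightly from below. The (Q3, Model W) cell reads 25.

25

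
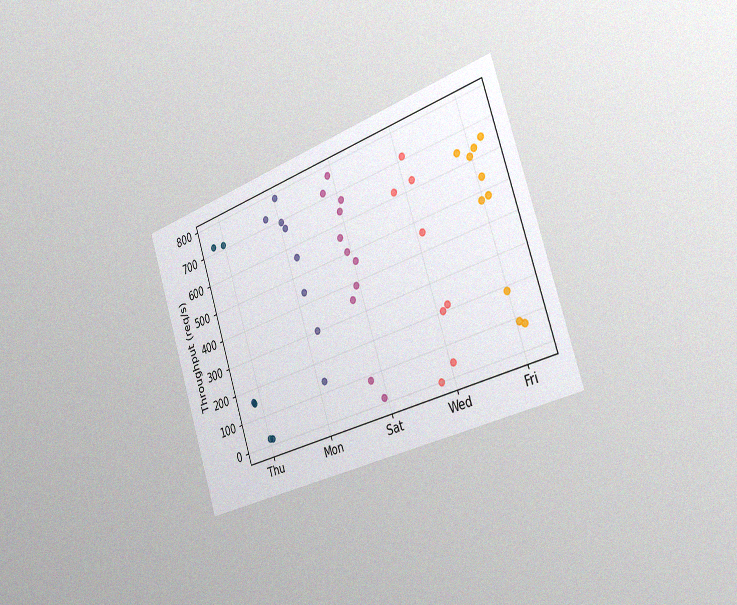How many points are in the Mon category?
8

The chart is tilted about 18° counter-clockwise and viewed slightly from the right, with some photo noise. Counting the markers in the Mon column gives 8.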